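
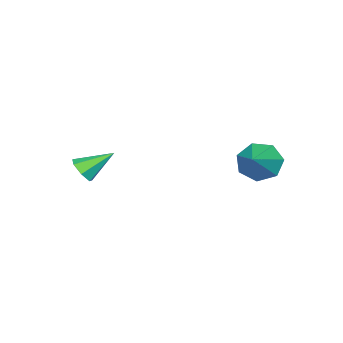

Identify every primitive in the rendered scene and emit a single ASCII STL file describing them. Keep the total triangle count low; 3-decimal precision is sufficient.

solid 
facet normal -0.825 -0.261 -0.502
outer loop
vertex -2.879 3.705 -5.2
vertex -3.393 3.549 -4.274
vertex -3.323 4.444 -4.855
endloop
endfacet
facet normal 0.649 0.605 -0.461
outer loop
vertex -2.879 3.705 -5.2
vertex -3.323 4.444 -4.855
vertex -1.867 4.031 -3.346
endloop
endfacet
facet normal -0.825 -0.261 -0.502
outer loop
vertex -3.323 4.444 -4.855
vertex -3.393 3.549 -4.274
vertex -3.819 4.509 -4.074
endloop
endfacet
facet normal 0.217 0.974 0.057
outer loop
vertex -3.323 4.444 -4.855
vertex -3.819 4.509 -4.074
vertex -1.867 4.031 -3.346
endloop
endfacet
facet normal -0.824 -0.261 -0.502
outer loop
vertex -3.819 4.509 -4.074
vertex -3.393 3.549 -4.274
vertex -3.995 3.851 -3.443
endloop
endfacet
facet normal -0.092 0.702 0.706
outer loop
vertex -3.819 4.509 -4.074
vertex -3.995 3.851 -3.443
vertex -1.867 4.031 -3.346
endloop
endfacet
facet normal -0.824 -0.261 -0.502
outer loop
vertex -3.995 3.851 -3.443
vertex -3.393 3.549 -4.274
vertex -3.717 2.965 -3.438
endloop
endfacet
facet normal -0.045 -0.008 0.999
outer loop
vertex -3.995 3.851 -3.443
vertex -3.717 2.965 -3.438
vertex -1.867 4.031 -3.346
endloop
endfacet
facet normal -0.825 -0.261 -0.502
outer loop
vertex -3.717 2.965 -3.438
vertex -3.393 3.549 -4.274
vertex -3.195 2.518 -4.063
endloop
endfacet
facet normal 0.323 -0.621 0.714
outer loop
vertex -3.717 2.965 -3.438
vertex -3.195 2.518 -4.063
vertex -1.867 4.031 -3.346
endloop
endfacet
facet normal -0.824 -0.261 -0.502
outer loop
vertex -3.195 2.518 -4.063
vertex -3.393 3.549 -4.274
vertex -2.822 2.848 -4.847
endloop
endfacet
facet normal 0.734 -0.676 0.065
outer loop
vertex -3.195 2.518 -4.063
vertex -2.822 2.848 -4.847
vertex -1.867 4.031 -3.346
endloop
endfacet
facet normal -0.825 -0.262 -0.502
outer loop
vertex -2.822 2.848 -4.847
vertex -3.393 3.549 -4.274
vertex -2.879 3.705 -5.2
endloop
endfacet
facet normal 0.880 -0.130 -0.457
outer loop
vertex -2.822 2.848 -4.847
vertex -2.879 3.705 -5.2
vertex -1.867 4.031 -3.346
endloop
endfacet
facet normal 0.537 -0.620 -0.572
outer loop
vertex 2.308 -2.199 -3.517
vertex 1.838 -2.099 -4.067
vertex 2.442 -1.721 -3.91
endloop
endfacet
facet normal 0.563 0.425 0.709
outer loop
vertex 2.308 -2.199 -3.517
vertex 2.442 -1.721 -3.91
vertex 0.942 -1.061 -3.113
endloop
endfacet
facet normal 0.537 -0.622 -0.570
outer loop
vertex 2.442 -1.721 -3.91
vertex 1.838 -2.099 -4.067
vertex 2.122 -1.528 -4.422
endloop
endfacet
facet normal 0.432 0.899 0.069
outer loop
vertex 2.442 -1.721 -3.91
vertex 2.122 -1.528 -4.422
vertex 0.942 -1.061 -3.113
endloop
endfacet
facet normal 0.537 -0.622 -0.571
outer loop
vertex 2.122 -1.528 -4.422
vertex 1.838 -2.099 -4.067
vertex 1.588 -1.765 -4.666
endloop
endfacet
facet normal -0.173 0.868 -0.465
outer loop
vertex 2.122 -1.528 -4.422
vertex 1.588 -1.765 -4.666
vertex 0.942 -1.061 -3.113
endloop
endfacet
facet normal 0.537 -0.621 -0.571
outer loop
vertex 1.588 -1.765 -4.666
vertex 1.838 -2.099 -4.067
vertex 1.242 -2.254 -4.459
endloop
endfacet
facet normal -0.795 0.355 -0.492
outer loop
vertex 1.588 -1.765 -4.666
vertex 1.242 -2.254 -4.459
vertex 0.942 -1.061 -3.113
endloop
endfacet
facet normal 0.537 -0.622 -0.570
outer loop
vertex 1.242 -2.254 -4.459
vertex 1.838 -2.099 -4.067
vertex 1.345 -2.626 -3.956
endloop
endfacet
facet normal -0.967 -0.254 0.010
outer loop
vertex 1.242 -2.254 -4.459
vertex 1.345 -2.626 -3.956
vertex 0.942 -1.061 -3.113
endloop
endfacet
facet normal 0.537 -0.622 -0.570
outer loop
vertex 1.345 -2.626 -3.956
vertex 1.838 -2.099 -4.067
vertex 1.819 -2.601 -3.537
endloop
endfacet
facet normal -0.559 -0.500 0.662
outer loop
vertex 1.345 -2.626 -3.956
vertex 1.819 -2.601 -3.537
vertex 0.942 -1.061 -3.113
endloop
endfacet
facet normal 0.535 -0.623 -0.571
outer loop
vertex 1.819 -2.601 -3.537
vertex 1.838 -2.099 -4.067
vertex 2.308 -2.199 -3.517
endloop
endfacet
facet normal 0.123 -0.198 0.973
outer loop
vertex 1.819 -2.601 -3.537
vertex 2.308 -2.199 -3.517
vertex 0.942 -1.061 -3.113
endloop
endfacet

endsolid


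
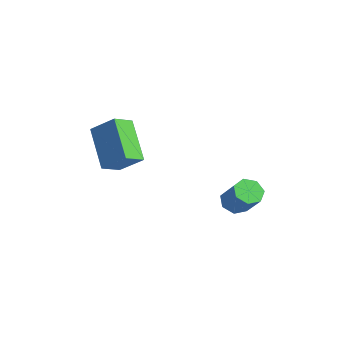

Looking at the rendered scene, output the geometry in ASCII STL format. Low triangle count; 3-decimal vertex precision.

solid 
facet normal -0.668 -0.026 -0.744
outer loop
vertex 2.182 4.184 -2.747
vertex 1.699 3.889 -2.303
vertex 1.819 4.586 -2.435
endloop
endfacet
facet normal 0.465 0.765 -0.445
outer loop
vertex 2.182 4.184 -2.747
vertex 1.819 4.586 -2.435
vertex 3.264 4.227 -1.542
endloop
endfacet
facet normal 0.465 0.765 -0.445
outer loop
vertex 3.264 4.227 -1.542
vertex 1.819 4.586 -2.435
vertex 2.901 4.629 -1.23
endloop
endfacet
facet normal 0.668 0.027 0.743
outer loop
vertex 3.264 4.227 -1.542
vertex 2.901 4.629 -1.23
vertex 2.781 3.931 -1.097
endloop
endfacet
facet normal -0.668 -0.026 -0.744
outer loop
vertex 1.819 4.586 -2.435
vertex 1.699 3.889 -2.303
vertex 1.366 4.463 -2.024
endloop
endfacet
facet normal -0.164 0.980 0.112
outer loop
vertex 1.819 4.586 -2.435
vertex 1.366 4.463 -2.024
vertex 2.901 4.629 -1.23
endloop
endfacet
facet normal -0.165 0.980 0.114
outer loop
vertex 2.901 4.629 -1.23
vertex 1.366 4.463 -2.024
vertex 2.447 4.505 -0.819
endloop
endfacet
facet normal 0.667 0.027 0.745
outer loop
vertex 2.901 4.629 -1.23
vertex 2.447 4.505 -0.819
vertex 2.781 3.931 -1.097
endloop
endfacet
facet normal -0.668 -0.026 -0.744
outer loop
vertex 1.366 4.463 -2.024
vertex 1.699 3.889 -2.303
vertex 1.163 3.907 -1.822
endloop
endfacet
facet normal -0.670 0.457 0.585
outer loop
vertex 1.366 4.463 -2.024
vertex 1.163 3.907 -1.822
vertex 2.447 4.505 -0.819
endloop
endfacet
facet normal -0.670 0.457 0.585
outer loop
vertex 2.447 4.505 -0.819
vertex 1.163 3.907 -1.822
vertex 2.245 3.95 -0.617
endloop
endfacet
facet normal 0.667 0.028 0.744
outer loop
vertex 2.447 4.505 -0.819
vertex 2.245 3.95 -0.617
vertex 2.781 3.931 -1.097
endloop
endfacet
facet normal -0.668 -0.027 -0.744
outer loop
vertex 1.163 3.907 -1.822
vertex 1.699 3.889 -2.303
vertex 1.364 3.338 -1.982
endloop
endfacet
facet normal -0.671 -0.411 0.617
outer loop
vertex 1.163 3.907 -1.822
vertex 1.364 3.338 -1.982
vertex 2.245 3.95 -0.617
endloop
endfacet
facet normal -0.671 -0.410 0.617
outer loop
vertex 2.245 3.95 -0.617
vertex 1.364 3.338 -1.982
vertex 2.446 3.38 -0.777
endloop
endfacet
facet normal 0.667 0.026 0.744
outer loop
vertex 2.245 3.95 -0.617
vertex 2.446 3.38 -0.777
vertex 2.781 3.931 -1.097
endloop
endfacet
facet normal -0.669 -0.026 -0.743
outer loop
vertex 1.364 3.338 -1.982
vertex 1.699 3.889 -2.303
vertex 1.817 3.183 -2.384
endloop
endfacet
facet normal -0.168 -0.968 0.184
outer loop
vertex 1.364 3.338 -1.982
vertex 1.817 3.183 -2.384
vertex 2.446 3.38 -0.777
endloop
endfacet
facet normal -0.166 -0.969 0.184
outer loop
vertex 2.446 3.38 -0.777
vertex 1.817 3.183 -2.384
vertex 2.899 3.226 -1.179
endloop
endfacet
facet normal 0.668 0.025 0.743
outer loop
vertex 2.446 3.38 -0.777
vertex 2.899 3.226 -1.179
vertex 2.781 3.931 -1.097
endloop
endfacet
facet normal -0.667 -0.026 -0.745
outer loop
vertex 1.817 3.183 -2.384
vertex 1.699 3.889 -2.303
vertex 2.182 3.56 -2.724
endloop
endfacet
facet normal 0.463 -0.797 -0.387
outer loop
vertex 1.817 3.183 -2.384
vertex 2.182 3.56 -2.724
vertex 2.899 3.226 -1.179
endloop
endfacet
facet normal 0.464 -0.797 -0.387
outer loop
vertex 2.899 3.226 -1.179
vertex 2.182 3.56 -2.724
vertex 3.263 3.603 -1.519
endloop
endfacet
facet normal 0.668 0.025 0.744
outer loop
vertex 2.899 3.226 -1.179
vertex 3.263 3.603 -1.519
vertex 2.781 3.931 -1.097
endloop
endfacet
facet normal -0.667 -0.027 -0.744
outer loop
vertex 2.182 3.56 -2.724
vertex 1.699 3.889 -2.303
vertex 2.182 4.184 -2.747
endloop
endfacet
facet normal 0.745 -0.025 -0.667
outer loop
vertex 2.182 3.56 -2.724
vertex 2.182 4.184 -2.747
vertex 3.263 3.603 -1.519
endloop
endfacet
facet normal 0.744 -0.026 -0.667
outer loop
vertex 3.263 3.603 -1.519
vertex 2.182 4.184 -2.747
vertex 3.264 4.227 -1.542
endloop
endfacet
facet normal 0.669 0.026 0.743
outer loop
vertex 3.263 3.603 -1.519
vertex 3.264 4.227 -1.542
vertex 2.781 3.931 -1.097
endloop
endfacet
facet normal -0.625 -0.474 -0.620
outer loop
vertex -0.008 -2.123 2.921
vertex -0.251 -1.175 2.442
vertex 1.638 -2.423 1.492
endloop
endfacet
facet normal 0.224 -0.870 0.440
outer loop
vertex 2.531 -1.745 2.378
vertex -0.008 -2.123 2.921
vertex 1.638 -2.423 1.492
endloop
endfacet
facet normal -0.625 -0.475 -0.620
outer loop
vertex 1.638 -2.423 1.492
vertex -0.251 -1.175 2.442
vertex 1.394 -1.475 1.012
endloop
endfacet
facet normal 0.748 -0.136 -0.650
outer loop
vertex 1.394 -1.475 1.012
vertex 2.531 -1.745 2.378
vertex 1.638 -2.423 1.492
endloop
endfacet
facet normal -0.748 0.136 0.650
outer loop
vertex -0.008 -2.123 2.921
vertex 0.642 -0.497 3.328
vertex -0.251 -1.175 2.442
endloop
endfacet
facet normal 0.224 -0.870 0.440
outer loop
vertex 0.886 -1.445 3.808
vertex -0.008 -2.123 2.921
vertex 2.531 -1.745 2.378
endloop
endfacet
facet normal -0.748 0.136 0.650
outer loop
vertex 0.886 -1.445 3.808
vertex 0.642 -0.497 3.328
vertex -0.008 -2.123 2.921
endloop
endfacet
facet normal -0.224 0.870 -0.440
outer loop
vertex -0.251 -1.175 2.442
vertex 0.642 -0.497 3.328
vertex 1.394 -1.475 1.012
endloop
endfacet
facet normal 0.748 -0.136 -0.650
outer loop
vertex 2.288 -0.797 1.899
vertex 2.531 -1.745 2.378
vertex 1.394 -1.475 1.012
endloop
endfacet
facet normal -0.223 0.870 -0.440
outer loop
vertex 1.394 -1.475 1.012
vertex 0.642 -0.497 3.328
vertex 2.288 -0.797 1.899
endloop
endfacet
facet normal 0.625 0.474 0.620
outer loop
vertex 2.288 -0.797 1.899
vertex 0.886 -1.445 3.808
vertex 2.531 -1.745 2.378
endloop
endfacet
facet normal 0.625 0.475 0.620
outer loop
vertex 0.642 -0.497 3.328
vertex 0.886 -1.445 3.808
vertex 2.288 -0.797 1.899
endloop
endfacet

endsolid


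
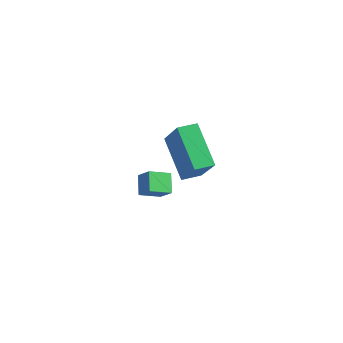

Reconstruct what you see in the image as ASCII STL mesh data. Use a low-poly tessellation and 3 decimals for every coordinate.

solid 
facet normal -0.590 0.473 0.654
outer loop
vertex -1.779 0.693 -0.818
vertex -1.452 1.636 -1.204
vertex -2.488 0.681 -1.449
endloop
endfacet
facet normal -0.306 -0.881 0.361
outer loop
vertex -1.868 0.184 -2.136
vertex -1.779 0.693 -0.818
vertex -2.488 0.681 -1.449
endloop
endfacet
facet normal -0.591 0.473 0.654
outer loop
vertex -2.488 0.681 -1.449
vertex -1.452 1.636 -1.204
vertex -2.161 1.623 -1.835
endloop
endfacet
facet normal -0.747 -0.013 -0.665
outer loop
vertex -2.161 1.623 -1.835
vertex -1.868 0.184 -2.136
vertex -2.488 0.681 -1.449
endloop
endfacet
facet normal 0.747 0.013 0.665
outer loop
vertex -1.779 0.693 -0.818
vertex -0.832 1.139 -1.891
vertex -1.452 1.636 -1.204
endloop
endfacet
facet normal -0.305 -0.881 0.361
outer loop
vertex -1.159 0.197 -1.505
vertex -1.779 0.693 -0.818
vertex -1.868 0.184 -2.136
endloop
endfacet
facet normal 0.747 0.013 0.665
outer loop
vertex -1.159 0.197 -1.505
vertex -0.832 1.139 -1.891
vertex -1.779 0.693 -0.818
endloop
endfacet
facet normal 0.306 0.881 -0.361
outer loop
vertex -1.452 1.636 -1.204
vertex -0.832 1.139 -1.891
vertex -2.161 1.623 -1.835
endloop
endfacet
facet normal -0.747 -0.013 -0.665
outer loop
vertex -1.541 1.127 -2.522
vertex -1.868 0.184 -2.136
vertex -2.161 1.623 -1.835
endloop
endfacet
facet normal 0.306 0.881 -0.360
outer loop
vertex -2.161 1.623 -1.835
vertex -0.832 1.139 -1.891
vertex -1.541 1.127 -2.522
endloop
endfacet
facet normal 0.591 -0.473 -0.654
outer loop
vertex -1.541 1.127 -2.522
vertex -1.159 0.197 -1.505
vertex -1.868 0.184 -2.136
endloop
endfacet
facet normal 0.590 -0.473 -0.654
outer loop
vertex -0.832 1.139 -1.891
vertex -1.159 0.197 -1.505
vertex -1.541 1.127 -2.522
endloop
endfacet
facet normal -0.633 0.215 -0.744
outer loop
vertex 0.394 -0.309 2.803
vertex 0.656 0.531 2.823
vertex 1.946 -0.757 1.354
endloop
endfacet
facet normal -0.297 -0.955 -0.023
outer loop
vertex 3.224 -1.191 2.857
vertex 0.394 -0.309 2.803
vertex 1.946 -0.757 1.354
endloop
endfacet
facet normal -0.633 0.214 -0.744
outer loop
vertex 1.946 -0.757 1.354
vertex 0.656 0.531 2.823
vertex 2.207 0.083 1.374
endloop
endfacet
facet normal 0.715 -0.206 -0.668
outer loop
vertex 2.207 0.083 1.374
vertex 3.224 -1.191 2.857
vertex 1.946 -0.757 1.354
endloop
endfacet
facet normal -0.715 0.207 0.668
outer loop
vertex 0.394 -0.309 2.803
vertex 1.934 0.097 4.326
vertex 0.656 0.531 2.823
endloop
endfacet
facet normal -0.297 -0.955 -0.023
outer loop
vertex 1.673 -0.743 4.306
vertex 0.394 -0.309 2.803
vertex 3.224 -1.191 2.857
endloop
endfacet
facet normal -0.715 0.206 0.668
outer loop
vertex 1.673 -0.743 4.306
vertex 1.934 0.097 4.326
vertex 0.394 -0.309 2.803
endloop
endfacet
facet normal 0.297 0.955 0.023
outer loop
vertex 0.656 0.531 2.823
vertex 1.934 0.097 4.326
vertex 2.207 0.083 1.374
endloop
endfacet
facet normal 0.715 -0.207 -0.668
outer loop
vertex 3.486 -0.351 2.877
vertex 3.224 -1.191 2.857
vertex 2.207 0.083 1.374
endloop
endfacet
facet normal 0.297 0.955 0.023
outer loop
vertex 2.207 0.083 1.374
vertex 1.934 0.097 4.326
vertex 3.486 -0.351 2.877
endloop
endfacet
facet normal 0.633 -0.215 0.744
outer loop
vertex 3.486 -0.351 2.877
vertex 1.673 -0.743 4.306
vertex 3.224 -1.191 2.857
endloop
endfacet
facet normal 0.633 -0.214 0.744
outer loop
vertex 1.934 0.097 4.326
vertex 1.673 -0.743 4.306
vertex 3.486 -0.351 2.877
endloop
endfacet

endsolid


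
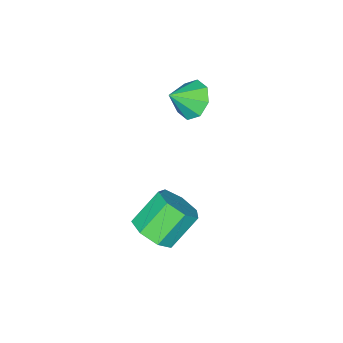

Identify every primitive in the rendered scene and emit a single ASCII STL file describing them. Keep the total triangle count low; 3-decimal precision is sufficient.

solid 
facet normal -0.737 0.315 -0.598
outer loop
vertex -1.321 -2.108 1.859
vertex -1.969 -2.405 2.502
vertex -1.493 -1.586 2.346
endloop
endfacet
facet normal 0.939 0.342 -0.035
outer loop
vertex -1.321 -2.108 1.859
vertex -1.493 -1.586 2.346
vertex -1.011 -2.815 3.278
endloop
endfacet
facet normal -0.738 0.315 -0.597
outer loop
vertex -1.493 -1.586 2.346
vertex -1.969 -2.405 2.502
vertex -1.944 -1.544 2.925
endloop
endfacet
facet normal 0.649 0.605 0.462
outer loop
vertex -1.493 -1.586 2.346
vertex -1.944 -1.544 2.925
vertex -1.011 -2.815 3.278
endloop
endfacet
facet normal -0.737 0.315 -0.598
outer loop
vertex -1.944 -1.544 2.925
vertex -1.969 -2.405 2.502
vertex -2.41 -2.006 3.256
endloop
endfacet
facet normal 0.223 0.409 0.885
outer loop
vertex -1.944 -1.544 2.925
vertex -2.41 -2.006 3.256
vertex -1.011 -2.815 3.278
endloop
endfacet
facet normal -0.737 0.315 -0.598
outer loop
vertex -2.41 -2.006 3.256
vertex -1.969 -2.405 2.502
vertex -2.617 -2.702 3.145
endloop
endfacet
facet normal -0.091 -0.130 0.987
outer loop
vertex -2.41 -2.006 3.256
vertex -2.617 -2.702 3.145
vertex -1.011 -2.815 3.278
endloop
endfacet
facet normal -0.737 0.315 -0.597
outer loop
vertex -2.617 -2.702 3.145
vertex -1.969 -2.405 2.502
vertex -2.445 -3.224 2.657
endloop
endfacet
facet normal -0.108 -0.698 0.708
outer loop
vertex -2.617 -2.702 3.145
vertex -2.445 -3.224 2.657
vertex -1.011 -2.815 3.278
endloop
endfacet
facet normal -0.738 0.316 -0.596
outer loop
vertex -2.445 -3.224 2.657
vertex -1.969 -2.405 2.502
vertex -1.995 -3.266 2.078
endloop
endfacet
facet normal 0.182 -0.960 0.211
outer loop
vertex -2.445 -3.224 2.657
vertex -1.995 -3.266 2.078
vertex -1.011 -2.815 3.278
endloop
endfacet
facet normal -0.737 0.316 -0.597
outer loop
vertex -1.995 -3.266 2.078
vertex -1.969 -2.405 2.502
vertex -1.529 -2.804 1.748
endloop
endfacet
facet normal 0.608 -0.765 -0.212
outer loop
vertex -1.995 -3.266 2.078
vertex -1.529 -2.804 1.748
vertex -1.011 -2.815 3.278
endloop
endfacet
facet normal -0.737 0.316 -0.597
outer loop
vertex -1.529 -2.804 1.748
vertex -1.969 -2.405 2.502
vertex -1.321 -2.108 1.859
endloop
endfacet
facet normal 0.922 -0.226 -0.314
outer loop
vertex -1.529 -2.804 1.748
vertex -1.321 -2.108 1.859
vertex -1.011 -2.815 3.278
endloop
endfacet
facet normal 0.680 -0.197 -0.706
outer loop
vertex 3.731 0.776 -0.111
vertex 3.198 0.01 -0.411
vertex 3.154 0.941 -0.713
endloop
endfacet
facet normal 0.276 0.961 -0.001
outer loop
vertex 3.731 0.776 -0.111
vertex 3.154 0.941 -0.713
vertex 2.554 1.116 1.111
endloop
endfacet
facet normal 0.276 0.961 -0.001
outer loop
vertex 2.554 1.116 1.111
vertex 3.154 0.941 -0.713
vertex 1.977 1.281 0.509
endloop
endfacet
facet normal -0.681 0.196 0.706
outer loop
vertex 2.554 1.116 1.111
vertex 1.977 1.281 0.509
vertex 2.022 0.35 0.811
endloop
endfacet
facet normal 0.680 -0.197 -0.706
outer loop
vertex 3.154 0.941 -0.713
vertex 3.198 0.01 -0.411
vertex 2.61 0.405 -1.088
endloop
endfacet
facet normal -0.358 0.751 -0.554
outer loop
vertex 3.154 0.941 -0.713
vertex 2.61 0.405 -1.088
vertex 1.977 1.281 0.509
endloop
endfacet
facet normal -0.358 0.751 -0.554
outer loop
vertex 1.977 1.281 0.509
vertex 2.61 0.405 -1.088
vertex 1.433 0.745 0.134
endloop
endfacet
facet normal -0.680 0.196 0.706
outer loop
vertex 1.977 1.281 0.509
vertex 1.433 0.745 0.134
vertex 2.022 0.35 0.811
endloop
endfacet
facet normal 0.680 -0.197 -0.706
outer loop
vertex 2.61 0.405 -1.088
vertex 3.198 0.01 -0.411
vertex 2.509 -0.428 -0.953
endloop
endfacet
facet normal -0.723 -0.024 -0.690
outer loop
vertex 2.61 0.405 -1.088
vertex 2.509 -0.428 -0.953
vertex 1.433 0.745 0.134
endloop
endfacet
facet normal -0.724 -0.025 -0.690
outer loop
vertex 1.433 0.745 0.134
vertex 2.509 -0.428 -0.953
vertex 1.333 -0.088 0.269
endloop
endfacet
facet normal -0.680 0.196 0.706
outer loop
vertex 1.433 0.745 0.134
vertex 1.333 -0.088 0.269
vertex 2.022 0.35 0.811
endloop
endfacet
facet normal 0.680 -0.196 -0.706
outer loop
vertex 2.509 -0.428 -0.953
vertex 3.198 0.01 -0.411
vertex 2.927 -0.932 -0.41
endloop
endfacet
facet normal -0.544 -0.781 -0.306
outer loop
vertex 2.509 -0.428 -0.953
vertex 2.927 -0.932 -0.41
vertex 1.333 -0.088 0.269
endloop
endfacet
facet normal -0.544 -0.781 -0.306
outer loop
vertex 1.333 -0.088 0.269
vertex 2.927 -0.932 -0.41
vertex 1.751 -0.592 0.812
endloop
endfacet
facet normal -0.680 0.196 0.706
outer loop
vertex 1.333 -0.088 0.269
vertex 1.751 -0.592 0.812
vertex 2.022 0.35 0.811
endloop
endfacet
facet normal 0.680 -0.196 -0.707
outer loop
vertex 2.927 -0.932 -0.41
vertex 3.198 0.01 -0.411
vertex 3.55 -0.726 0.132
endloop
endfacet
facet normal 0.046 -0.950 0.308
outer loop
vertex 2.927 -0.932 -0.41
vertex 3.55 -0.726 0.132
vertex 1.751 -0.592 0.812
endloop
endfacet
facet normal 0.046 -0.950 0.309
outer loop
vertex 1.751 -0.592 0.812
vertex 3.55 -0.726 0.132
vertex 2.373 -0.386 1.354
endloop
endfacet
facet normal -0.680 0.196 0.706
outer loop
vertex 1.751 -0.592 0.812
vertex 2.373 -0.386 1.354
vertex 2.022 0.35 0.811
endloop
endfacet
facet normal 0.680 -0.196 -0.706
outer loop
vertex 3.55 -0.726 0.132
vertex 3.198 0.01 -0.411
vertex 3.907 0.034 0.265
endloop
endfacet
facet normal 0.601 -0.403 0.691
outer loop
vertex 3.55 -0.726 0.132
vertex 3.907 0.034 0.265
vertex 2.373 -0.386 1.354
endloop
endfacet
facet normal 0.601 -0.404 0.690
outer loop
vertex 2.373 -0.386 1.354
vertex 3.907 0.034 0.265
vertex 2.731 0.374 1.487
endloop
endfacet
facet normal -0.680 0.197 0.706
outer loop
vertex 2.373 -0.386 1.354
vertex 2.731 0.374 1.487
vertex 2.022 0.35 0.811
endloop
endfacet
facet normal 0.680 -0.197 -0.706
outer loop
vertex 3.907 0.034 0.265
vertex 3.198 0.01 -0.411
vertex 3.731 0.776 -0.111
endloop
endfacet
facet normal 0.703 0.447 0.553
outer loop
vertex 3.907 0.034 0.265
vertex 3.731 0.776 -0.111
vertex 2.731 0.374 1.487
endloop
endfacet
facet normal 0.703 0.448 0.553
outer loop
vertex 2.731 0.374 1.487
vertex 3.731 0.776 -0.111
vertex 2.554 1.116 1.111
endloop
endfacet
facet normal -0.680 0.196 0.706
outer loop
vertex 2.731 0.374 1.487
vertex 2.554 1.116 1.111
vertex 2.022 0.35 0.811
endloop
endfacet

endsolid


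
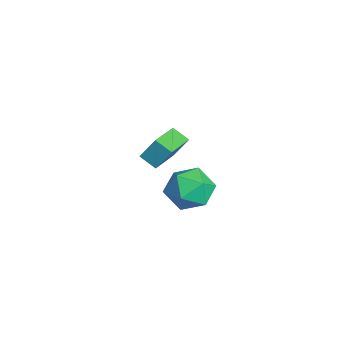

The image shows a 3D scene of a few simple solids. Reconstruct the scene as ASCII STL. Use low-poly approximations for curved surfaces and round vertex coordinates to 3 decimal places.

solid 
facet normal -0.347 0.835 -0.428
outer loop
vertex 2.1 -2.076 -0.74
vertex 1.222 -2.063 -0.004
vertex 2.197 -1.523 0.259
endloop
endfacet
facet normal 0.364 0.799 -0.478
outer loop
vertex 2.1 -2.076 -0.74
vertex 2.197 -1.523 0.259
vertex 3.069 -2.155 -0.133
endloop
endfacet
facet normal 0.532 0.197 -0.824
outer loop
vertex 2.1 -2.076 -0.74
vertex 3.069 -2.155 -0.133
vertex 2.632 -3.086 -0.638
endloop
endfacet
facet normal -0.076 -0.140 -0.987
outer loop
vertex 2.1 -2.076 -0.74
vertex 2.632 -3.086 -0.638
vertex 1.49 -3.03 -0.558
endloop
endfacet
facet normal -0.619 0.254 -0.743
outer loop
vertex 2.1 -2.076 -0.74
vertex 1.49 -3.03 -0.558
vertex 1.222 -2.063 -0.004
endloop
endfacet
facet normal 0.629 0.756 0.182
outer loop
vertex 3.069 -2.155 -0.133
vertex 2.197 -1.523 0.259
vertex 2.79 -2.19 0.978
endloop
endfacet
facet normal -0.521 0.812 0.263
outer loop
vertex 2.197 -1.523 0.259
vertex 1.222 -2.063 -0.004
vertex 1.648 -2.134 1.058
endloop
endfacet
facet normal -0.961 -0.126 -0.245
outer loop
vertex 1.222 -2.063 -0.004
vertex 1.49 -3.03 -0.558
vertex 1.211 -3.065 0.553
endloop
endfacet
facet normal -0.082 -0.764 -0.640
outer loop
vertex 1.49 -3.03 -0.558
vertex 2.632 -3.086 -0.638
vertex 2.083 -3.697 0.161
endloop
endfacet
facet normal 0.900 -0.219 -0.376
outer loop
vertex 2.632 -3.086 -0.638
vertex 3.069 -2.155 -0.133
vertex 3.058 -3.157 0.424
endloop
endfacet
facet normal 0.076 0.140 0.987
outer loop
vertex 2.18 -3.144 1.16
vertex 2.79 -2.19 0.978
vertex 1.648 -2.134 1.058
endloop
endfacet
facet normal -0.532 -0.197 0.824
outer loop
vertex 2.18 -3.144 1.16
vertex 1.648 -2.134 1.058
vertex 1.211 -3.065 0.553
endloop
endfacet
facet normal -0.364 -0.799 0.478
outer loop
vertex 2.18 -3.144 1.16
vertex 1.211 -3.065 0.553
vertex 2.083 -3.697 0.161
endloop
endfacet
facet normal 0.347 -0.835 0.428
outer loop
vertex 2.18 -3.144 1.16
vertex 2.083 -3.697 0.161
vertex 3.058 -3.157 0.424
endloop
endfacet
facet normal 0.619 -0.254 0.743
outer loop
vertex 2.18 -3.144 1.16
vertex 3.058 -3.157 0.424
vertex 2.79 -2.19 0.978
endloop
endfacet
facet normal 0.082 0.764 0.640
outer loop
vertex 1.648 -2.134 1.058
vertex 2.79 -2.19 0.978
vertex 2.197 -1.523 0.259
endloop
endfacet
facet normal -0.900 0.219 0.376
outer loop
vertex 1.211 -3.065 0.553
vertex 1.648 -2.134 1.058
vertex 1.222 -2.063 -0.004
endloop
endfacet
facet normal -0.629 -0.756 -0.182
outer loop
vertex 2.083 -3.697 0.161
vertex 1.211 -3.065 0.553
vertex 1.49 -3.03 -0.558
endloop
endfacet
facet normal 0.521 -0.812 -0.263
outer loop
vertex 3.058 -3.157 0.424
vertex 2.083 -3.697 0.161
vertex 2.632 -3.086 -0.638
endloop
endfacet
facet normal 0.961 0.126 0.245
outer loop
vertex 2.79 -2.19 0.978
vertex 3.058 -3.157 0.424
vertex 3.069 -2.155 -0.133
endloop
endfacet
facet normal -0.782 0.576 -0.240
outer loop
vertex -3.752 -2.049 -0.518
vertex -3.184 -1.463 -0.964
vertex -3.91 -2.706 -1.581
endloop
endfacet
facet normal -0.611 -0.630 0.480
outer loop
vertex -2.456 -3.777 -1.136
vertex -3.752 -2.049 -0.518
vertex -3.91 -2.706 -1.581
endloop
endfacet
facet normal -0.782 0.576 -0.239
outer loop
vertex -3.91 -2.706 -1.581
vertex -3.184 -1.463 -0.964
vertex -3.342 -2.12 -2.028
endloop
endfacet
facet normal -0.126 -0.522 -0.844
outer loop
vertex -3.342 -2.12 -2.028
vertex -2.456 -3.777 -1.136
vertex -3.91 -2.706 -1.581
endloop
endfacet
facet normal 0.125 0.521 0.844
outer loop
vertex -3.752 -2.049 -0.518
vertex -1.73 -2.534 -0.519
vertex -3.184 -1.463 -0.964
endloop
endfacet
facet normal -0.611 -0.630 0.480
outer loop
vertex -2.298 -3.12 -0.072
vertex -3.752 -2.049 -0.518
vertex -2.456 -3.777 -1.136
endloop
endfacet
facet normal 0.126 0.522 0.844
outer loop
vertex -2.298 -3.12 -0.072
vertex -1.73 -2.534 -0.519
vertex -3.752 -2.049 -0.518
endloop
endfacet
facet normal 0.611 0.630 -0.480
outer loop
vertex -3.184 -1.463 -0.964
vertex -1.73 -2.534 -0.519
vertex -3.342 -2.12 -2.028
endloop
endfacet
facet normal -0.125 -0.521 -0.844
outer loop
vertex -1.888 -3.191 -1.582
vertex -2.456 -3.777 -1.136
vertex -3.342 -2.12 -2.028
endloop
endfacet
facet normal 0.611 0.630 -0.480
outer loop
vertex -3.342 -2.12 -2.028
vertex -1.73 -2.534 -0.519
vertex -1.888 -3.191 -1.582
endloop
endfacet
facet normal 0.782 -0.576 0.239
outer loop
vertex -1.888 -3.191 -1.582
vertex -2.298 -3.12 -0.072
vertex -2.456 -3.777 -1.136
endloop
endfacet
facet normal 0.782 -0.575 0.239
outer loop
vertex -1.73 -2.534 -0.519
vertex -2.298 -3.12 -0.072
vertex -1.888 -3.191 -1.582
endloop
endfacet

endsolid


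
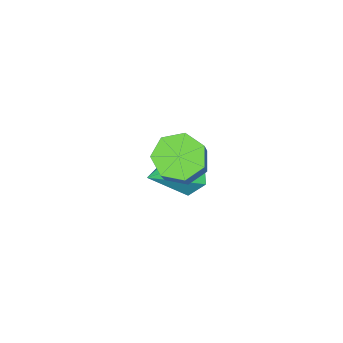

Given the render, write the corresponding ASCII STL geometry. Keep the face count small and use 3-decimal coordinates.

solid 
facet normal -0.438 -0.431 -0.789
outer loop
vertex 0.27 3.068 3.057
vertex -0.248 3.538 3.088
vertex 0.355 3.575 2.733
endloop
endfacet
facet normal 0.888 -0.344 -0.305
outer loop
vertex 0.27 3.068 3.057
vertex 0.355 3.575 2.733
vertex 0.905 3.691 4.201
endloop
endfacet
facet normal 0.888 -0.344 -0.306
outer loop
vertex 0.905 3.691 4.201
vertex 0.355 3.575 2.733
vertex 0.99 4.198 3.878
endloop
endfacet
facet normal 0.439 0.429 0.789
outer loop
vertex 0.905 3.691 4.201
vertex 0.99 4.198 3.878
vertex 0.388 4.162 4.232
endloop
endfacet
facet normal -0.438 -0.430 -0.789
outer loop
vertex 0.355 3.575 2.733
vertex -0.248 3.538 3.088
vertex -0.014 4.054 2.677
endloop
endfacet
facet normal 0.663 0.439 -0.607
outer loop
vertex 0.355 3.575 2.733
vertex -0.014 4.054 2.677
vertex 0.99 4.198 3.878
endloop
endfacet
facet normal 0.664 0.437 -0.607
outer loop
vertex 0.99 4.198 3.878
vertex -0.014 4.054 2.677
vertex 0.622 4.678 3.821
endloop
endfacet
facet normal 0.438 0.430 0.789
outer loop
vertex 0.99 4.198 3.878
vertex 0.622 4.678 3.821
vertex 0.388 4.162 4.232
endloop
endfacet
facet normal -0.439 -0.430 -0.789
outer loop
vertex -0.014 4.054 2.677
vertex -0.248 3.538 3.088
vertex -0.558 4.145 2.93
endloop
endfacet
facet normal -0.061 0.890 -0.452
outer loop
vertex -0.014 4.054 2.677
vertex -0.558 4.145 2.93
vertex 0.622 4.678 3.821
endloop
endfacet
facet normal -0.061 0.890 -0.452
outer loop
vertex 0.622 4.678 3.821
vertex -0.558 4.145 2.93
vertex 0.077 4.769 4.074
endloop
endfacet
facet normal 0.438 0.430 0.789
outer loop
vertex 0.622 4.678 3.821
vertex 0.077 4.769 4.074
vertex 0.388 4.162 4.232
endloop
endfacet
facet normal -0.439 -0.430 -0.789
outer loop
vertex -0.558 4.145 2.93
vertex -0.248 3.538 3.088
vertex -0.869 3.779 3.302
endloop
endfacet
facet normal -0.739 0.672 0.044
outer loop
vertex -0.558 4.145 2.93
vertex -0.869 3.779 3.302
vertex 0.077 4.769 4.074
endloop
endfacet
facet normal -0.739 0.672 0.044
outer loop
vertex 0.077 4.769 4.074
vertex -0.869 3.779 3.302
vertex -0.234 4.403 4.446
endloop
endfacet
facet normal 0.438 0.430 0.789
outer loop
vertex 0.077 4.769 4.074
vertex -0.234 4.403 4.446
vertex 0.388 4.162 4.232
endloop
endfacet
facet normal -0.439 -0.430 -0.789
outer loop
vertex -0.869 3.779 3.302
vertex -0.248 3.538 3.088
vertex -0.712 3.232 3.513
endloop
endfacet
facet normal -0.861 -0.052 0.506
outer loop
vertex -0.869 3.779 3.302
vertex -0.712 3.232 3.513
vertex -0.234 4.403 4.446
endloop
endfacet
facet normal -0.861 -0.052 0.506
outer loop
vertex -0.234 4.403 4.446
vertex -0.712 3.232 3.513
vertex -0.077 3.855 4.657
endloop
endfacet
facet normal 0.438 0.430 0.790
outer loop
vertex -0.234 4.403 4.446
vertex -0.077 3.855 4.657
vertex 0.388 4.162 4.232
endloop
endfacet
facet normal -0.439 -0.430 -0.789
outer loop
vertex -0.712 3.232 3.513
vertex -0.248 3.538 3.088
vertex -0.205 2.915 3.404
endloop
endfacet
facet normal -0.335 -0.737 0.587
outer loop
vertex -0.712 3.232 3.513
vertex -0.205 2.915 3.404
vertex -0.077 3.855 4.657
endloop
endfacet
facet normal -0.333 -0.737 0.587
outer loop
vertex -0.077 3.855 4.657
vertex -0.205 2.915 3.404
vertex 0.43 3.539 4.548
endloop
endfacet
facet normal 0.438 0.430 0.790
outer loop
vertex -0.077 3.855 4.657
vertex 0.43 3.539 4.548
vertex 0.388 4.162 4.232
endloop
endfacet
facet normal -0.438 -0.431 -0.789
outer loop
vertex -0.205 2.915 3.404
vertex -0.248 3.538 3.088
vertex 0.27 3.068 3.057
endloop
endfacet
facet normal 0.444 -0.867 0.226
outer loop
vertex -0.205 2.915 3.404
vertex 0.27 3.068 3.057
vertex 0.43 3.539 4.548
endloop
endfacet
facet normal 0.443 -0.867 0.226
outer loop
vertex 0.43 3.539 4.548
vertex 0.27 3.068 3.057
vertex 0.905 3.691 4.201
endloop
endfacet
facet normal 0.439 0.430 0.789
outer loop
vertex 0.43 3.539 4.548
vertex 0.905 3.691 4.201
vertex 0.388 4.162 4.232
endloop
endfacet
facet normal -0.900 -0.013 -0.435
outer loop
vertex -1.037 2.064 0.386
vertex -1.336 2.43 0.994
vertex -1.056 2.834 0.402
endloop
endfacet
facet normal 0.762 0.032 -0.647
outer loop
vertex -1.037 2.064 0.386
vertex -1.056 2.834 0.402
vertex 0.016 2.45 1.646
endloop
endfacet
facet normal -0.901 -0.012 -0.434
outer loop
vertex -1.056 2.834 0.402
vertex -1.336 2.43 0.994
vertex -1.354 3.2 1.01
endloop
endfacet
facet normal 0.545 0.809 -0.220
outer loop
vertex -1.056 2.834 0.402
vertex -1.354 3.2 1.01
vertex 0.016 2.45 1.646
endloop
endfacet
facet normal -0.901 -0.012 -0.434
outer loop
vertex -1.354 3.2 1.01
vertex -1.336 2.43 0.994
vertex -1.634 2.796 1.603
endloop
endfacet
facet normal 0.149 0.783 0.604
outer loop
vertex -1.354 3.2 1.01
vertex -1.634 2.796 1.603
vertex 0.016 2.45 1.646
endloop
endfacet
facet normal -0.901 -0.013 -0.433
outer loop
vertex -1.634 2.796 1.603
vertex -1.336 2.43 0.994
vertex -1.615 2.026 1.587
endloop
endfacet
facet normal -0.031 -0.022 0.999
outer loop
vertex -1.634 2.796 1.603
vertex -1.615 2.026 1.587
vertex 0.016 2.45 1.646
endloop
endfacet
facet normal -0.901 -0.014 -0.433
outer loop
vertex -1.615 2.026 1.587
vertex -1.336 2.43 0.994
vertex -1.317 1.66 0.979
endloop
endfacet
facet normal 0.187 -0.798 0.572
outer loop
vertex -1.615 2.026 1.587
vertex -1.317 1.66 0.979
vertex 0.016 2.45 1.646
endloop
endfacet
facet normal -0.901 -0.014 -0.435
outer loop
vertex -1.317 1.66 0.979
vertex -1.336 2.43 0.994
vertex -1.037 2.064 0.386
endloop
endfacet
facet normal 0.583 -0.773 -0.251
outer loop
vertex -1.317 1.66 0.979
vertex -1.037 2.064 0.386
vertex 0.016 2.45 1.646
endloop
endfacet

endsolid


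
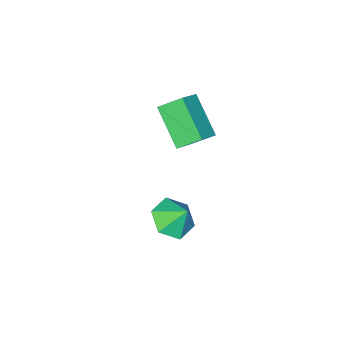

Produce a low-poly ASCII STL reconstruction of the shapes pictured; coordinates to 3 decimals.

solid 
facet normal -0.832 -0.218 -0.510
outer loop
vertex -0.696 -4.97 -1.334
vertex -1.312 -4.268 -0.629
vertex -0.362 -3.5 -2.507
endloop
endfacet
facet normal 0.526 -0.600 -0.602
outer loop
vertex 0.512 -3.272 -1.971
vertex -0.696 -4.97 -1.334
vertex -0.362 -3.5 -2.507
endloop
endfacet
facet normal -0.832 -0.218 -0.510
outer loop
vertex -0.362 -3.5 -2.507
vertex -1.312 -4.268 -0.629
vertex -0.978 -2.798 -1.802
endloop
endfacet
facet normal 0.175 0.770 -0.613
outer loop
vertex -0.978 -2.798 -1.802
vertex 0.512 -3.272 -1.971
vertex -0.362 -3.5 -2.507
endloop
endfacet
facet normal -0.175 -0.770 0.613
outer loop
vertex -0.696 -4.97 -1.334
vertex -0.438 -4.04 -0.093
vertex -1.312 -4.268 -0.629
endloop
endfacet
facet normal 0.526 -0.600 -0.602
outer loop
vertex 0.178 -4.742 -0.798
vertex -0.696 -4.97 -1.334
vertex 0.512 -3.272 -1.971
endloop
endfacet
facet normal -0.175 -0.770 0.613
outer loop
vertex 0.178 -4.742 -0.798
vertex -0.438 -4.04 -0.093
vertex -0.696 -4.97 -1.334
endloop
endfacet
facet normal -0.526 0.600 0.602
outer loop
vertex -1.312 -4.268 -0.629
vertex -0.438 -4.04 -0.093
vertex -0.978 -2.798 -1.802
endloop
endfacet
facet normal 0.175 0.770 -0.613
outer loop
vertex -0.104 -2.57 -1.266
vertex 0.512 -3.272 -1.971
vertex -0.978 -2.798 -1.802
endloop
endfacet
facet normal -0.526 0.600 0.602
outer loop
vertex -0.978 -2.798 -1.802
vertex -0.438 -4.04 -0.093
vertex -0.104 -2.57 -1.266
endloop
endfacet
facet normal 0.832 0.218 0.510
outer loop
vertex -0.104 -2.57 -1.266
vertex 0.178 -4.742 -0.798
vertex 0.512 -3.272 -1.971
endloop
endfacet
facet normal 0.832 0.218 0.510
outer loop
vertex -0.438 -4.04 -0.093
vertex 0.178 -4.742 -0.798
vertex -0.104 -2.57 -1.266
endloop
endfacet
facet normal 0.142 -0.571 -0.809
outer loop
vertex 4.619 0.508 -0.758
vertex 3.784 0.304 -0.761
vertex 4.06 0.991 -1.197
endloop
endfacet
facet normal 0.524 0.819 0.235
outer loop
vertex 4.619 0.508 -0.758
vertex 4.06 0.991 -1.197
vertex 3.636 0.896 0.081
endloop
endfacet
facet normal 0.142 -0.570 -0.809
outer loop
vertex 4.06 0.991 -1.197
vertex 3.784 0.304 -0.761
vertex 3.224 0.787 -1.2
endloop
endfacet
facet normal -0.237 0.971 -0.006
outer loop
vertex 4.06 0.991 -1.197
vertex 3.224 0.787 -1.2
vertex 3.636 0.896 0.081
endloop
endfacet
facet normal 0.142 -0.571 -0.809
outer loop
vertex 3.224 0.787 -1.2
vertex 3.784 0.304 -0.761
vertex 2.949 0.099 -0.763
endloop
endfacet
facet normal -0.844 0.484 0.230
outer loop
vertex 3.224 0.787 -1.2
vertex 2.949 0.099 -0.763
vertex 3.636 0.896 0.081
endloop
endfacet
facet normal 0.142 -0.571 -0.809
outer loop
vertex 2.949 0.099 -0.763
vertex 3.784 0.304 -0.761
vertex 3.508 -0.384 -0.324
endloop
endfacet
facet normal -0.689 -0.155 0.708
outer loop
vertex 2.949 0.099 -0.763
vertex 3.508 -0.384 -0.324
vertex 3.636 0.896 0.081
endloop
endfacet
facet normal 0.141 -0.571 -0.809
outer loop
vertex 3.508 -0.384 -0.324
vertex 3.784 0.304 -0.761
vertex 4.344 -0.18 -0.322
endloop
endfacet
facet normal 0.073 -0.307 0.949
outer loop
vertex 3.508 -0.384 -0.324
vertex 4.344 -0.18 -0.322
vertex 3.636 0.896 0.081
endloop
endfacet
facet normal 0.142 -0.570 -0.809
outer loop
vertex 4.344 -0.18 -0.322
vertex 3.784 0.304 -0.761
vertex 4.619 0.508 -0.758
endloop
endfacet
facet normal 0.679 0.180 0.712
outer loop
vertex 4.344 -0.18 -0.322
vertex 4.619 0.508 -0.758
vertex 3.636 0.896 0.081
endloop
endfacet

endsolid


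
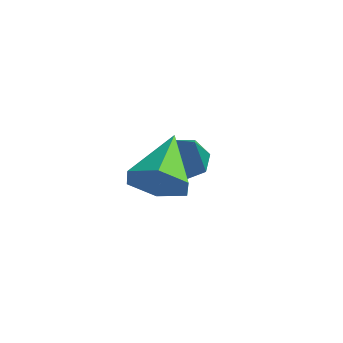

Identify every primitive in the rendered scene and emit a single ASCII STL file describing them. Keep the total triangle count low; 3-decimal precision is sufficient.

solid 
facet normal 0.399 -0.781 -0.481
outer loop
vertex -1.658 -4.053 -0.166
vertex -2.037 -3.699 -1.055
vertex -1.098 -3.41 -0.745
endloop
endfacet
facet normal 0.514 0.282 0.810
outer loop
vertex -1.658 -4.053 -0.166
vertex -1.098 -3.41 -0.745
vertex -2.843 -2.121 -0.085
endloop
endfacet
facet normal 0.399 -0.781 -0.481
outer loop
vertex -1.098 -3.41 -0.745
vertex -2.037 -3.699 -1.055
vertex -1.477 -3.056 -1.634
endloop
endfacet
facet normal 0.607 0.793 0.057
outer loop
vertex -1.098 -3.41 -0.745
vertex -1.477 -3.056 -1.634
vertex -2.843 -2.121 -0.085
endloop
endfacet
facet normal 0.399 -0.781 -0.481
outer loop
vertex -1.477 -3.056 -1.634
vertex -2.037 -3.699 -1.055
vertex -2.416 -3.345 -1.945
endloop
endfacet
facet normal -0.069 0.826 -0.559
outer loop
vertex -1.477 -3.056 -1.634
vertex -2.416 -3.345 -1.945
vertex -2.843 -2.121 -0.085
endloop
endfacet
facet normal 0.399 -0.781 -0.481
outer loop
vertex -2.416 -3.345 -1.945
vertex -2.037 -3.699 -1.055
vertex -2.975 -3.987 -1.366
endloop
endfacet
facet normal -0.837 0.349 -0.422
outer loop
vertex -2.416 -3.345 -1.945
vertex -2.975 -3.987 -1.366
vertex -2.843 -2.121 -0.085
endloop
endfacet
facet normal 0.399 -0.781 -0.481
outer loop
vertex -2.975 -3.987 -1.366
vertex -2.037 -3.699 -1.055
vertex -2.596 -4.341 -0.477
endloop
endfacet
facet normal -0.929 -0.162 0.332
outer loop
vertex -2.975 -3.987 -1.366
vertex -2.596 -4.341 -0.477
vertex -2.843 -2.121 -0.085
endloop
endfacet
facet normal 0.399 -0.781 -0.481
outer loop
vertex -2.596 -4.341 -0.477
vertex -2.037 -3.699 -1.055
vertex -1.658 -4.053 -0.166
endloop
endfacet
facet normal -0.254 -0.196 0.947
outer loop
vertex -2.596 -4.341 -0.477
vertex -1.658 -4.053 -0.166
vertex -2.843 -2.121 -0.085
endloop
endfacet
facet normal -0.540 0.380 -0.751
outer loop
vertex -3.901 0.633 -2.661
vertex -4.326 -0.078 -2.715
vertex -4.495 0.592 -2.255
endloop
endfacet
facet normal 0.338 0.749 0.570
outer loop
vertex -3.901 0.633 -2.661
vertex -4.495 0.592 -2.255
vertex -3.154 -0.902 -1.085
endloop
endfacet
facet normal -0.540 0.379 -0.751
outer loop
vertex -4.495 0.592 -2.255
vertex -4.326 -0.078 -2.715
vertex -4.961 0.047 -2.195
endloop
endfacet
facet normal -0.332 0.379 0.864
outer loop
vertex -4.495 0.592 -2.255
vertex -4.961 0.047 -2.195
vertex -3.154 -0.902 -1.085
endloop
endfacet
facet normal -0.540 0.381 -0.751
outer loop
vertex -4.961 0.047 -2.195
vertex -4.326 -0.078 -2.715
vertex -4.95 -0.592 -2.527
endloop
endfacet
facet normal -0.620 -0.370 0.692
outer loop
vertex -4.961 0.047 -2.195
vertex -4.95 -0.592 -2.527
vertex -3.154 -0.902 -1.085
endloop
endfacet
facet normal -0.540 0.380 -0.751
outer loop
vertex -4.95 -0.592 -2.527
vertex -4.326 -0.078 -2.715
vertex -4.469 -0.844 -3.0
endloop
endfacet
facet normal -0.308 -0.933 0.184
outer loop
vertex -4.95 -0.592 -2.527
vertex -4.469 -0.844 -3.0
vertex -3.154 -0.902 -1.085
endloop
endfacet
facet normal -0.540 0.380 -0.751
outer loop
vertex -4.469 -0.844 -3.0
vertex -4.326 -0.078 -2.715
vertex -3.88 -0.519 -3.259
endloop
endfacet
facet normal 0.367 -0.887 -0.279
outer loop
vertex -4.469 -0.844 -3.0
vertex -3.88 -0.519 -3.259
vertex -3.154 -0.902 -1.085
endloop
endfacet
facet normal -0.541 0.379 -0.751
outer loop
vertex -3.88 -0.519 -3.259
vertex -4.326 -0.078 -2.715
vertex -3.628 0.139 -3.108
endloop
endfacet
facet normal 0.900 -0.265 -0.347
outer loop
vertex -3.88 -0.519 -3.259
vertex -3.628 0.139 -3.108
vertex -3.154 -0.902 -1.085
endloop
endfacet
facet normal -0.541 0.380 -0.750
outer loop
vertex -3.628 0.139 -3.108
vertex -4.326 -0.078 -2.715
vertex -3.901 0.633 -2.661
endloop
endfacet
facet normal 0.886 0.462 0.030
outer loop
vertex -3.628 0.139 -3.108
vertex -3.901 0.633 -2.661
vertex -3.154 -0.902 -1.085
endloop
endfacet

endsolid


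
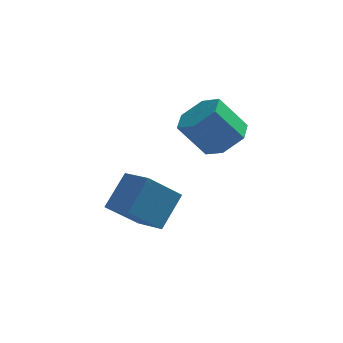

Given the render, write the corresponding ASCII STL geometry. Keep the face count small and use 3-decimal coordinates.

solid 
facet normal -0.651 0.715 -0.254
outer loop
vertex -0.504 3.506 -0.188
vertex 0.398 3.989 -1.143
vertex -1.029 2.709 -1.086
endloop
endfacet
facet normal -0.644 -0.345 0.683
outer loop
vertex -0.338 1.951 -0.817
vertex -0.504 3.506 -0.188
vertex -1.029 2.709 -1.086
endloop
endfacet
facet normal -0.651 0.715 -0.254
outer loop
vertex -1.029 2.709 -1.086
vertex 0.398 3.989 -1.143
vertex -0.126 3.192 -2.041
endloop
endfacet
facet normal -0.400 -0.608 -0.686
outer loop
vertex -0.126 3.192 -2.041
vertex -0.338 1.951 -0.817
vertex -1.029 2.709 -1.086
endloop
endfacet
facet normal 0.400 0.608 0.686
outer loop
vertex -0.504 3.506 -0.188
vertex 1.089 3.231 -0.874
vertex 0.398 3.989 -1.143
endloop
endfacet
facet normal -0.645 -0.345 0.682
outer loop
vertex 0.186 2.748 0.081
vertex -0.504 3.506 -0.188
vertex -0.338 1.951 -0.817
endloop
endfacet
facet normal 0.400 0.608 0.686
outer loop
vertex 0.186 2.748 0.081
vertex 1.089 3.231 -0.874
vertex -0.504 3.506 -0.188
endloop
endfacet
facet normal 0.644 0.345 -0.682
outer loop
vertex 0.398 3.989 -1.143
vertex 1.089 3.231 -0.874
vertex -0.126 3.192 -2.041
endloop
endfacet
facet normal -0.400 -0.608 -0.686
outer loop
vertex 0.564 2.434 -1.772
vertex -0.338 1.951 -0.817
vertex -0.126 3.192 -2.041
endloop
endfacet
facet normal 0.645 0.344 -0.683
outer loop
vertex -0.126 3.192 -2.041
vertex 1.089 3.231 -0.874
vertex 0.564 2.434 -1.772
endloop
endfacet
facet normal 0.652 -0.715 0.254
outer loop
vertex 0.564 2.434 -1.772
vertex 0.186 2.748 0.081
vertex -0.338 1.951 -0.817
endloop
endfacet
facet normal 0.651 -0.715 0.254
outer loop
vertex 1.089 3.231 -0.874
vertex 0.186 2.748 0.081
vertex 0.564 2.434 -1.772
endloop
endfacet
facet normal 0.605 0.013 -0.796
outer loop
vertex 2.879 3.977 1.539
vertex 2.306 3.709 1.099
vertex 2.403 4.468 1.185
endloop
endfacet
facet normal 0.501 0.770 0.395
outer loop
vertex 2.879 3.977 1.539
vertex 2.403 4.468 1.185
vertex 2.086 3.959 2.581
endloop
endfacet
facet normal 0.501 0.770 0.395
outer loop
vertex 2.086 3.959 2.581
vertex 2.403 4.468 1.185
vertex 1.61 4.45 2.227
endloop
endfacet
facet normal -0.606 -0.014 0.796
outer loop
vertex 2.086 3.959 2.581
vertex 1.61 4.45 2.227
vertex 1.514 3.691 2.141
endloop
endfacet
facet normal 0.605 0.013 -0.796
outer loop
vertex 2.403 4.468 1.185
vertex 2.306 3.709 1.099
vertex 1.83 4.2 0.745
endloop
endfacet
facet normal -0.285 0.937 -0.200
outer loop
vertex 2.403 4.468 1.185
vertex 1.83 4.2 0.745
vertex 1.61 4.45 2.227
endloop
endfacet
facet normal -0.285 0.937 -0.200
outer loop
vertex 1.61 4.45 2.227
vertex 1.83 4.2 0.745
vertex 1.037 4.182 1.788
endloop
endfacet
facet normal -0.604 -0.014 0.797
outer loop
vertex 1.61 4.45 2.227
vertex 1.037 4.182 1.788
vertex 1.514 3.691 2.141
endloop
endfacet
facet normal 0.606 0.014 -0.796
outer loop
vertex 1.83 4.2 0.745
vertex 2.306 3.709 1.099
vertex 1.734 3.441 0.659
endloop
endfacet
facet normal -0.786 0.167 -0.595
outer loop
vertex 1.83 4.2 0.745
vertex 1.734 3.441 0.659
vertex 1.037 4.182 1.788
endloop
endfacet
facet normal -0.786 0.168 -0.595
outer loop
vertex 1.037 4.182 1.788
vertex 1.734 3.441 0.659
vertex 0.941 3.423 1.701
endloop
endfacet
facet normal -0.605 -0.015 0.796
outer loop
vertex 1.037 4.182 1.788
vertex 0.941 3.423 1.701
vertex 1.514 3.691 2.141
endloop
endfacet
facet normal 0.606 0.014 -0.796
outer loop
vertex 1.734 3.441 0.659
vertex 2.306 3.709 1.099
vertex 2.21 2.95 1.013
endloop
endfacet
facet normal -0.501 -0.770 -0.395
outer loop
vertex 1.734 3.441 0.659
vertex 2.21 2.95 1.013
vertex 0.941 3.423 1.701
endloop
endfacet
facet normal -0.501 -0.770 -0.395
outer loop
vertex 0.941 3.423 1.701
vertex 2.21 2.95 1.013
vertex 1.417 2.932 2.055
endloop
endfacet
facet normal -0.605 -0.013 0.796
outer loop
vertex 0.941 3.423 1.701
vertex 1.417 2.932 2.055
vertex 1.514 3.691 2.141
endloop
endfacet
facet normal 0.604 0.014 -0.797
outer loop
vertex 2.21 2.95 1.013
vertex 2.306 3.709 1.099
vertex 2.783 3.218 1.452
endloop
endfacet
facet normal 0.285 -0.937 0.201
outer loop
vertex 2.21 2.95 1.013
vertex 2.783 3.218 1.452
vertex 1.417 2.932 2.055
endloop
endfacet
facet normal 0.285 -0.937 0.200
outer loop
vertex 1.417 2.932 2.055
vertex 2.783 3.218 1.452
vertex 1.99 3.2 2.495
endloop
endfacet
facet normal -0.605 -0.013 0.796
outer loop
vertex 1.417 2.932 2.055
vertex 1.99 3.2 2.495
vertex 1.514 3.691 2.141
endloop
endfacet
facet normal 0.605 0.015 -0.796
outer loop
vertex 2.783 3.218 1.452
vertex 2.306 3.709 1.099
vertex 2.879 3.977 1.539
endloop
endfacet
facet normal 0.786 -0.168 0.595
outer loop
vertex 2.783 3.218 1.452
vertex 2.879 3.977 1.539
vertex 1.99 3.2 2.495
endloop
endfacet
facet normal 0.786 -0.167 0.595
outer loop
vertex 1.99 3.2 2.495
vertex 2.879 3.977 1.539
vertex 2.086 3.959 2.581
endloop
endfacet
facet normal -0.606 -0.014 0.796
outer loop
vertex 1.99 3.2 2.495
vertex 2.086 3.959 2.581
vertex 1.514 3.691 2.141
endloop
endfacet

endsolid


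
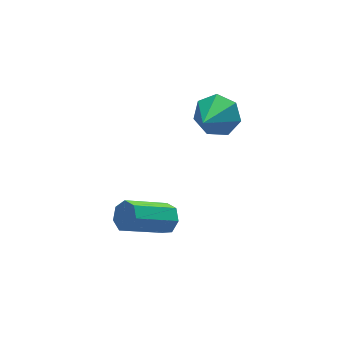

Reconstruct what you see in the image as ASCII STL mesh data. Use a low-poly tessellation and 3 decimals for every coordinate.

solid 
facet normal 0.845 0.056 -0.532
outer loop
vertex -0.371 0.456 -3.411
vertex -0.724 0.507 -3.966
vertex -0.507 0.989 -3.571
endloop
endfacet
facet normal 0.480 0.362 0.799
outer loop
vertex -0.371 0.456 -3.411
vertex -0.507 0.989 -3.571
vertex -2.102 0.342 -2.319
endloop
endfacet
facet normal 0.480 0.362 0.799
outer loop
vertex -2.102 0.342 -2.319
vertex -0.507 0.989 -3.571
vertex -2.238 0.875 -2.479
endloop
endfacet
facet normal -0.844 -0.055 0.533
outer loop
vertex -2.102 0.342 -2.319
vertex -2.238 0.875 -2.479
vertex -2.456 0.393 -2.874
endloop
endfacet
facet normal 0.845 0.056 -0.532
outer loop
vertex -0.507 0.989 -3.571
vertex -0.724 0.507 -3.966
vertex -0.807 1.159 -4.029
endloop
endfacet
facet normal 0.114 0.953 0.280
outer loop
vertex -0.507 0.989 -3.571
vertex -0.807 1.159 -4.029
vertex -2.238 0.875 -2.479
endloop
endfacet
facet normal 0.114 0.953 0.280
outer loop
vertex -2.238 0.875 -2.479
vertex -0.807 1.159 -4.029
vertex -2.538 1.045 -2.936
endloop
endfacet
facet normal -0.844 -0.055 0.533
outer loop
vertex -2.238 0.875 -2.479
vertex -2.538 1.045 -2.936
vertex -2.456 0.393 -2.874
endloop
endfacet
facet normal 0.844 0.056 -0.534
outer loop
vertex -0.807 1.159 -4.029
vertex -0.724 0.507 -3.966
vertex -1.045 0.838 -4.439
endloop
endfacet
facet normal -0.339 0.826 -0.450
outer loop
vertex -0.807 1.159 -4.029
vertex -1.045 0.838 -4.439
vertex -2.538 1.045 -2.936
endloop
endfacet
facet normal -0.338 0.827 -0.450
outer loop
vertex -2.538 1.045 -2.936
vertex -1.045 0.838 -4.439
vertex -2.776 0.724 -3.347
endloop
endfacet
facet normal -0.845 -0.056 0.533
outer loop
vertex -2.538 1.045 -2.936
vertex -2.776 0.724 -3.347
vertex -2.456 0.393 -2.874
endloop
endfacet
facet normal 0.844 0.056 -0.533
outer loop
vertex -1.045 0.838 -4.439
vertex -0.724 0.507 -3.966
vertex -1.041 0.267 -4.493
endloop
endfacet
facet normal -0.536 0.076 -0.841
outer loop
vertex -1.045 0.838 -4.439
vertex -1.041 0.267 -4.493
vertex -2.776 0.724 -3.347
endloop
endfacet
facet normal -0.536 0.076 -0.841
outer loop
vertex -2.776 0.724 -3.347
vertex -1.041 0.267 -4.493
vertex -2.772 0.154 -3.401
endloop
endfacet
facet normal -0.845 -0.056 0.532
outer loop
vertex -2.776 0.724 -3.347
vertex -2.772 0.154 -3.401
vertex -2.456 0.393 -2.874
endloop
endfacet
facet normal 0.844 0.055 -0.533
outer loop
vertex -1.041 0.267 -4.493
vertex -0.724 0.507 -3.966
vertex -0.8 -0.123 -4.151
endloop
endfacet
facet normal -0.330 -0.729 -0.599
outer loop
vertex -1.041 0.267 -4.493
vertex -0.8 -0.123 -4.151
vertex -2.772 0.154 -3.401
endloop
endfacet
facet normal -0.330 -0.730 -0.598
outer loop
vertex -2.772 0.154 -3.401
vertex -0.8 -0.123 -4.151
vertex -2.531 -0.236 -3.058
endloop
endfacet
facet normal -0.845 -0.055 0.532
outer loop
vertex -2.772 0.154 -3.401
vertex -2.531 -0.236 -3.058
vertex -2.456 0.393 -2.874
endloop
endfacet
facet normal 0.844 0.055 -0.533
outer loop
vertex -0.8 -0.123 -4.151
vertex -0.724 0.507 -3.966
vertex -0.501 -0.039 -3.669
endloop
endfacet
facet normal 0.124 -0.988 0.095
outer loop
vertex -0.8 -0.123 -4.151
vertex -0.501 -0.039 -3.669
vertex -2.531 -0.236 -3.058
endloop
endfacet
facet normal 0.124 -0.988 0.095
outer loop
vertex -2.531 -0.236 -3.058
vertex -0.501 -0.039 -3.669
vertex -2.232 -0.152 -2.577
endloop
endfacet
facet normal -0.844 -0.056 0.534
outer loop
vertex -2.531 -0.236 -3.058
vertex -2.232 -0.152 -2.577
vertex -2.456 0.393 -2.874
endloop
endfacet
facet normal 0.845 0.056 -0.532
outer loop
vertex -0.501 -0.039 -3.669
vertex -0.724 0.507 -3.966
vertex -0.371 0.456 -3.411
endloop
endfacet
facet normal 0.485 -0.501 0.717
outer loop
vertex -0.501 -0.039 -3.669
vertex -0.371 0.456 -3.411
vertex -2.232 -0.152 -2.577
endloop
endfacet
facet normal 0.485 -0.502 0.716
outer loop
vertex -2.232 -0.152 -2.577
vertex -0.371 0.456 -3.411
vertex -2.102 0.342 -2.319
endloop
endfacet
facet normal -0.844 -0.056 0.533
outer loop
vertex -2.232 -0.152 -2.577
vertex -2.102 0.342 -2.319
vertex -2.456 0.393 -2.874
endloop
endfacet
facet normal 0.612 0.594 -0.522
outer loop
vertex 3.489 3.026 -2.021
vertex 2.808 3.731 -2.018
vertex 3.522 3.568 -1.366
endloop
endfacet
facet normal 0.437 -0.704 0.560
outer loop
vertex 3.489 3.026 -2.021
vertex 3.522 3.568 -1.366
vertex 1.712 2.669 -1.082
endloop
endfacet
facet normal 0.612 0.594 -0.522
outer loop
vertex 3.522 3.568 -1.366
vertex 2.808 3.731 -2.018
vertex 3.017 4.233 -1.202
endloop
endfacet
facet normal 0.198 -0.090 0.976
outer loop
vertex 3.522 3.568 -1.366
vertex 3.017 4.233 -1.202
vertex 1.712 2.669 -1.082
endloop
endfacet
facet normal 0.612 0.594 -0.522
outer loop
vertex 3.017 4.233 -1.202
vertex 2.808 3.731 -2.018
vertex 2.355 4.52 -1.652
endloop
endfacet
facet normal -0.394 0.393 0.831
outer loop
vertex 3.017 4.233 -1.202
vertex 2.355 4.52 -1.652
vertex 1.712 2.669 -1.082
endloop
endfacet
facet normal 0.612 0.594 -0.522
outer loop
vertex 2.355 4.52 -1.652
vertex 2.808 3.731 -2.018
vertex 2.034 4.213 -2.378
endloop
endfacet
facet normal -0.894 0.382 0.234
outer loop
vertex 2.355 4.52 -1.652
vertex 2.034 4.213 -2.378
vertex 1.712 2.669 -1.082
endloop
endfacet
facet normal 0.612 0.593 -0.522
outer loop
vertex 2.034 4.213 -2.378
vertex 2.808 3.731 -2.018
vertex 2.296 3.543 -2.832
endloop
endfacet
facet normal -0.924 -0.114 -0.365
outer loop
vertex 2.034 4.213 -2.378
vertex 2.296 3.543 -2.832
vertex 1.712 2.669 -1.082
endloop
endfacet
facet normal 0.613 0.593 -0.522
outer loop
vertex 2.296 3.543 -2.832
vertex 2.808 3.731 -2.018
vertex 2.943 3.015 -2.673
endloop
endfacet
facet normal -0.463 -0.722 -0.515
outer loop
vertex 2.296 3.543 -2.832
vertex 2.943 3.015 -2.673
vertex 1.712 2.669 -1.082
endloop
endfacet
facet normal 0.612 0.593 -0.523
outer loop
vertex 2.943 3.015 -2.673
vertex 2.808 3.731 -2.018
vertex 3.489 3.026 -2.021
endloop
endfacet
facet normal 0.143 -0.984 -0.103
outer loop
vertex 2.943 3.015 -2.673
vertex 3.489 3.026 -2.021
vertex 1.712 2.669 -1.082
endloop
endfacet

endsolid


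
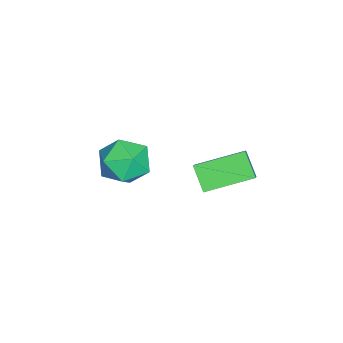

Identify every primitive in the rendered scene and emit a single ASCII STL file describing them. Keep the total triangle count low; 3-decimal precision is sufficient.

solid 
facet normal -0.896 0.433 0.101
outer loop
vertex -3.009 -2.393 -0.909
vertex -3.344 -3.274 -0.102
vertex -2.797 -2.236 0.304
endloop
endfacet
facet normal -0.394 0.918 -0.050
outer loop
vertex -3.009 -2.393 -0.909
vertex -2.797 -2.236 0.304
vertex -1.933 -1.91 -0.524
endloop
endfacet
facet normal -0.091 0.737 -0.670
outer loop
vertex -3.009 -2.393 -0.909
vertex -1.933 -1.91 -0.524
vertex -1.945 -2.745 -1.441
endloop
endfacet
facet normal -0.405 0.140 -0.903
outer loop
vertex -3.009 -2.393 -0.909
vertex -1.945 -2.745 -1.441
vertex -2.817 -3.588 -1.18
endloop
endfacet
facet normal -0.903 -0.048 -0.427
outer loop
vertex -3.009 -2.393 -0.909
vertex -2.817 -3.588 -1.18
vertex -3.344 -3.274 -0.102
endloop
endfacet
facet normal 0.106 0.882 0.458
outer loop
vertex -1.933 -1.91 -0.524
vertex -2.797 -2.236 0.304
vertex -1.603 -2.492 0.52
endloop
endfacet
facet normal -0.706 0.098 0.702
outer loop
vertex -2.797 -2.236 0.304
vertex -3.344 -3.274 -0.102
vertex -2.475 -3.335 0.781
endloop
endfacet
facet normal -0.717 -0.680 -0.152
outer loop
vertex -3.344 -3.274 -0.102
vertex -2.817 -3.588 -1.18
vertex -2.487 -4.17 -0.136
endloop
endfacet
facet normal 0.087 -0.375 -0.923
outer loop
vertex -2.817 -3.588 -1.18
vertex -1.945 -2.745 -1.441
vertex -1.623 -3.844 -0.964
endloop
endfacet
facet normal 0.595 0.590 -0.545
outer loop
vertex -1.945 -2.745 -1.441
vertex -1.933 -1.91 -0.524
vertex -1.076 -2.806 -0.558
endloop
endfacet
facet normal 0.405 -0.140 0.903
outer loop
vertex -1.411 -3.687 0.249
vertex -1.603 -2.492 0.52
vertex -2.475 -3.335 0.781
endloop
endfacet
facet normal 0.091 -0.737 0.670
outer loop
vertex -1.411 -3.687 0.249
vertex -2.475 -3.335 0.781
vertex -2.487 -4.17 -0.136
endloop
endfacet
facet normal 0.394 -0.918 0.050
outer loop
vertex -1.411 -3.687 0.249
vertex -2.487 -4.17 -0.136
vertex -1.623 -3.844 -0.964
endloop
endfacet
facet normal 0.896 -0.433 -0.101
outer loop
vertex -1.411 -3.687 0.249
vertex -1.623 -3.844 -0.964
vertex -1.076 -2.806 -0.558
endloop
endfacet
facet normal 0.903 0.048 0.427
outer loop
vertex -1.411 -3.687 0.249
vertex -1.076 -2.806 -0.558
vertex -1.603 -2.492 0.52
endloop
endfacet
facet normal -0.087 0.375 0.923
outer loop
vertex -2.475 -3.335 0.781
vertex -1.603 -2.492 0.52
vertex -2.797 -2.236 0.304
endloop
endfacet
facet normal -0.595 -0.590 0.545
outer loop
vertex -2.487 -4.17 -0.136
vertex -2.475 -3.335 0.781
vertex -3.344 -3.274 -0.102
endloop
endfacet
facet normal -0.106 -0.882 -0.458
outer loop
vertex -1.623 -3.844 -0.964
vertex -2.487 -4.17 -0.136
vertex -2.817 -3.588 -1.18
endloop
endfacet
facet normal 0.706 -0.098 -0.702
outer loop
vertex -1.076 -2.806 -0.558
vertex -1.623 -3.844 -0.964
vertex -1.945 -2.745 -1.441
endloop
endfacet
facet normal 0.717 0.680 0.152
outer loop
vertex -1.603 -2.492 0.52
vertex -1.076 -2.806 -0.558
vertex -1.933 -1.91 -0.524
endloop
endfacet
facet normal -0.733 -0.119 -0.670
outer loop
vertex -2.256 -0.12 0.076
vertex -3.098 1.782 0.659
vertex -1.531 0.477 -0.823
endloop
endfacet
facet normal 0.390 -0.880 -0.270
outer loop
vertex -0.542 0.638 0.081
vertex -2.256 -0.12 0.076
vertex -1.531 0.477 -0.823
endloop
endfacet
facet normal -0.733 -0.119 -0.670
outer loop
vertex -1.531 0.477 -0.823
vertex -3.098 1.782 0.659
vertex -2.373 2.379 -0.24
endloop
endfacet
facet normal 0.558 0.459 -0.692
outer loop
vertex -2.373 2.379 -0.24
vertex -0.542 0.638 0.081
vertex -1.531 0.477 -0.823
endloop
endfacet
facet normal -0.558 -0.459 0.692
outer loop
vertex -2.256 -0.12 0.076
vertex -2.109 1.943 1.563
vertex -3.098 1.782 0.659
endloop
endfacet
facet normal 0.390 -0.880 -0.270
outer loop
vertex -1.267 0.041 0.98
vertex -2.256 -0.12 0.076
vertex -0.542 0.638 0.081
endloop
endfacet
facet normal -0.558 -0.459 0.692
outer loop
vertex -1.267 0.041 0.98
vertex -2.109 1.943 1.563
vertex -2.256 -0.12 0.076
endloop
endfacet
facet normal -0.390 0.880 0.270
outer loop
vertex -3.098 1.782 0.659
vertex -2.109 1.943 1.563
vertex -2.373 2.379 -0.24
endloop
endfacet
facet normal 0.558 0.459 -0.692
outer loop
vertex -1.384 2.54 0.664
vertex -0.542 0.638 0.081
vertex -2.373 2.379 -0.24
endloop
endfacet
facet normal -0.390 0.880 0.270
outer loop
vertex -2.373 2.379 -0.24
vertex -2.109 1.943 1.563
vertex -1.384 2.54 0.664
endloop
endfacet
facet normal 0.733 0.119 0.670
outer loop
vertex -1.384 2.54 0.664
vertex -1.267 0.041 0.98
vertex -0.542 0.638 0.081
endloop
endfacet
facet normal 0.733 0.119 0.670
outer loop
vertex -2.109 1.943 1.563
vertex -1.267 0.041 0.98
vertex -1.384 2.54 0.664
endloop
endfacet

endsolid


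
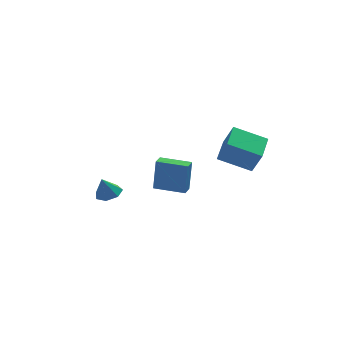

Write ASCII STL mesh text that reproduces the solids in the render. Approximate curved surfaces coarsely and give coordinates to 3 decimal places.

solid 
facet normal -0.848 0.369 0.380
outer loop
vertex 2.858 -2.0 2.842
vertex 3.679 -0.427 3.147
vertex 2.451 -1.521 1.469
endloop
endfacet
facet normal -0.456 -0.874 -0.170
outer loop
vertex 4.181 -2.273 0.693
vertex 2.858 -2.0 2.842
vertex 2.451 -1.521 1.469
endloop
endfacet
facet normal -0.848 0.368 0.381
outer loop
vertex 2.451 -1.521 1.469
vertex 3.679 -0.427 3.147
vertex 3.271 0.052 1.774
endloop
endfacet
facet normal -0.270 0.317 -0.909
outer loop
vertex 3.271 0.052 1.774
vertex 4.181 -2.273 0.693
vertex 2.451 -1.521 1.469
endloop
endfacet
facet normal 0.270 -0.317 0.909
outer loop
vertex 2.858 -2.0 2.842
vertex 5.409 -1.179 2.371
vertex 3.679 -0.427 3.147
endloop
endfacet
facet normal -0.456 -0.874 -0.169
outer loop
vertex 4.589 -2.752 2.066
vertex 2.858 -2.0 2.842
vertex 4.181 -2.273 0.693
endloop
endfacet
facet normal 0.270 -0.317 0.909
outer loop
vertex 4.589 -2.752 2.066
vertex 5.409 -1.179 2.371
vertex 2.858 -2.0 2.842
endloop
endfacet
facet normal 0.456 0.874 0.169
outer loop
vertex 3.679 -0.427 3.147
vertex 5.409 -1.179 2.371
vertex 3.271 0.052 1.774
endloop
endfacet
facet normal -0.270 0.317 -0.909
outer loop
vertex 5.002 -0.7 0.998
vertex 4.181 -2.273 0.693
vertex 3.271 0.052 1.774
endloop
endfacet
facet normal 0.456 0.874 0.170
outer loop
vertex 3.271 0.052 1.774
vertex 5.409 -1.179 2.371
vertex 5.002 -0.7 0.998
endloop
endfacet
facet normal 0.848 -0.369 -0.381
outer loop
vertex 5.002 -0.7 0.998
vertex 4.589 -2.752 2.066
vertex 4.181 -2.273 0.693
endloop
endfacet
facet normal 0.848 -0.369 -0.380
outer loop
vertex 5.409 -1.179 2.371
vertex 4.589 -2.752 2.066
vertex 5.002 -0.7 0.998
endloop
endfacet
facet normal -0.850 0.526 0.033
outer loop
vertex 0.428 3.74 -1.555
vertex 0.846 4.423 -1.677
vertex 0.208 3.511 -3.58
endloop
endfacet
facet normal -0.516 -0.843 0.151
outer loop
vertex 1.814 2.517 -3.643
vertex 0.428 3.74 -1.555
vertex 0.208 3.511 -3.58
endloop
endfacet
facet normal -0.850 0.526 0.033
outer loop
vertex 0.208 3.511 -3.58
vertex 0.846 4.423 -1.677
vertex 0.626 4.194 -3.703
endloop
endfacet
facet normal -0.108 -0.112 -0.988
outer loop
vertex 0.626 4.194 -3.703
vertex 1.814 2.517 -3.643
vertex 0.208 3.511 -3.58
endloop
endfacet
facet normal 0.107 0.111 0.988
outer loop
vertex 0.428 3.74 -1.555
vertex 2.452 3.429 -1.74
vertex 0.846 4.423 -1.677
endloop
endfacet
facet normal -0.516 -0.843 0.151
outer loop
vertex 2.034 2.746 -1.617
vertex 0.428 3.74 -1.555
vertex 1.814 2.517 -3.643
endloop
endfacet
facet normal 0.108 0.112 0.988
outer loop
vertex 2.034 2.746 -1.617
vertex 2.452 3.429 -1.74
vertex 0.428 3.74 -1.555
endloop
endfacet
facet normal 0.516 0.843 -0.151
outer loop
vertex 0.846 4.423 -1.677
vertex 2.452 3.429 -1.74
vertex 0.626 4.194 -3.703
endloop
endfacet
facet normal -0.107 -0.111 -0.988
outer loop
vertex 2.232 3.2 -3.765
vertex 1.814 2.517 -3.643
vertex 0.626 4.194 -3.703
endloop
endfacet
facet normal 0.516 0.843 -0.151
outer loop
vertex 0.626 4.194 -3.703
vertex 2.452 3.429 -1.74
vertex 2.232 3.2 -3.765
endloop
endfacet
facet normal 0.850 -0.526 -0.033
outer loop
vertex 2.232 3.2 -3.765
vertex 2.034 2.746 -1.617
vertex 1.814 2.517 -3.643
endloop
endfacet
facet normal 0.850 -0.526 -0.033
outer loop
vertex 2.452 3.429 -1.74
vertex 2.034 2.746 -1.617
vertex 2.232 3.2 -3.765
endloop
endfacet
facet normal 0.312 0.032 -0.949
outer loop
vertex -2.426 1.078 -1.397
vertex -3.016 0.58 -1.608
vertex -3.023 1.38 -1.583
endloop
endfacet
facet normal 0.192 0.761 0.619
outer loop
vertex -2.426 1.078 -1.397
vertex -3.023 1.38 -1.583
vertex -3.404 0.54 -0.432
endloop
endfacet
facet normal 0.314 0.032 -0.949
outer loop
vertex -3.023 1.38 -1.583
vertex -3.016 0.58 -1.608
vertex -3.614 1.08 -1.789
endloop
endfacet
facet normal -0.521 0.762 0.384
outer loop
vertex -3.023 1.38 -1.583
vertex -3.614 1.08 -1.789
vertex -3.404 0.54 -0.432
endloop
endfacet
facet normal 0.314 0.033 -0.949
outer loop
vertex -3.614 1.08 -1.789
vertex -3.016 0.58 -1.608
vertex -3.755 0.404 -1.859
endloop
endfacet
facet normal -0.959 0.177 0.219
outer loop
vertex -3.614 1.08 -1.789
vertex -3.755 0.404 -1.859
vertex -3.404 0.54 -0.432
endloop
endfacet
facet normal 0.314 0.033 -0.949
outer loop
vertex -3.755 0.404 -1.859
vertex -3.016 0.58 -1.608
vertex -3.339 -0.14 -1.74
endloop
endfacet
facet normal -0.795 -0.554 0.248
outer loop
vertex -3.755 0.404 -1.859
vertex -3.339 -0.14 -1.74
vertex -3.404 0.54 -0.432
endloop
endfacet
facet normal 0.314 0.033 -0.949
outer loop
vertex -3.339 -0.14 -1.74
vertex -3.016 0.58 -1.608
vertex -2.68 -0.141 -1.522
endloop
endfacet
facet normal -0.150 -0.880 0.450
outer loop
vertex -3.339 -0.14 -1.74
vertex -2.68 -0.141 -1.522
vertex -3.404 0.54 -0.432
endloop
endfacet
facet normal 0.312 0.032 -0.949
outer loop
vertex -2.68 -0.141 -1.522
vertex -3.016 0.58 -1.608
vertex -2.274 0.401 -1.37
endloop
endfacet
facet normal 0.490 -0.555 0.672
outer loop
vertex -2.68 -0.141 -1.522
vertex -2.274 0.401 -1.37
vertex -3.404 0.54 -0.432
endloop
endfacet
facet normal 0.312 0.032 -0.949
outer loop
vertex -2.274 0.401 -1.37
vertex -3.016 0.58 -1.608
vertex -2.426 1.078 -1.397
endloop
endfacet
facet normal 0.642 0.174 0.747
outer loop
vertex -2.274 0.401 -1.37
vertex -2.426 1.078 -1.397
vertex -3.404 0.54 -0.432
endloop
endfacet

endsolid


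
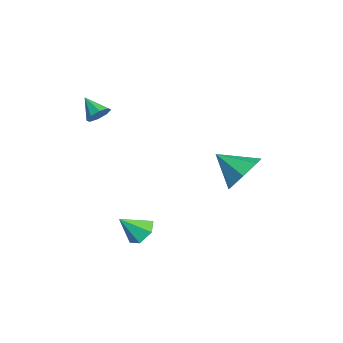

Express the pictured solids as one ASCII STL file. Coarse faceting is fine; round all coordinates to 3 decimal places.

solid 
facet normal 0.488 0.686 -0.540
outer loop
vertex 0.579 2.145 2.061
vertex 0.214 1.757 1.238
vertex -0.163 2.467 1.799
endloop
endfacet
facet normal -0.260 0.175 0.950
outer loop
vertex 0.579 2.145 2.061
vertex -0.163 2.467 1.799
vertex -0.494 0.763 2.022
endloop
endfacet
facet normal 0.488 0.686 -0.540
outer loop
vertex -0.163 2.467 1.799
vertex 0.214 1.757 1.238
vertex -0.621 2.254 1.114
endloop
endfacet
facet normal -0.841 0.228 0.491
outer loop
vertex -0.163 2.467 1.799
vertex -0.621 2.254 1.114
vertex -0.494 0.763 2.022
endloop
endfacet
facet normal 0.488 0.685 -0.540
outer loop
vertex -0.621 2.254 1.114
vertex 0.214 1.757 1.238
vertex -0.45 1.667 0.524
endloop
endfacet
facet normal -0.979 -0.160 -0.125
outer loop
vertex -0.621 2.254 1.114
vertex -0.45 1.667 0.524
vertex -0.494 0.763 2.022
endloop
endfacet
facet normal 0.488 0.685 -0.540
outer loop
vertex -0.45 1.667 0.524
vertex 0.214 1.757 1.238
vertex 0.221 1.147 0.471
endloop
endfacet
facet normal -0.573 -0.694 -0.436
outer loop
vertex -0.45 1.667 0.524
vertex 0.221 1.147 0.471
vertex -0.494 0.763 2.022
endloop
endfacet
facet normal 0.488 0.685 -0.541
outer loop
vertex 0.221 1.147 0.471
vertex 0.214 1.757 1.238
vertex 0.887 1.087 0.996
endloop
endfacet
facet normal 0.075 -0.975 -0.207
outer loop
vertex 0.221 1.147 0.471
vertex 0.887 1.087 0.996
vertex -0.494 0.763 2.022
endloop
endfacet
facet normal 0.489 0.686 -0.540
outer loop
vertex 0.887 1.087 0.996
vertex 0.214 1.757 1.238
vertex 1.046 1.531 1.704
endloop
endfacet
facet normal 0.474 -0.790 0.389
outer loop
vertex 0.887 1.087 0.996
vertex 1.046 1.531 1.704
vertex -0.494 0.763 2.022
endloop
endfacet
facet normal 0.489 0.685 -0.540
outer loop
vertex 1.046 1.531 1.704
vertex 0.214 1.757 1.238
vertex 0.579 2.145 2.061
endloop
endfacet
facet normal 0.325 -0.278 0.904
outer loop
vertex 1.046 1.531 1.704
vertex 0.579 2.145 2.061
vertex -0.494 0.763 2.022
endloop
endfacet
facet normal -0.017 0.713 -0.701
outer loop
vertex 1.988 -2.509 -0.954
vertex 1.36 -2.352 -0.779
vertex 1.877 -2.047 -0.481
endloop
endfacet
facet normal 0.891 -0.203 0.407
outer loop
vertex 1.988 -2.509 -0.954
vertex 1.877 -2.047 -0.481
vertex 1.38 -3.188 0.039
endloop
endfacet
facet normal -0.018 0.714 -0.700
outer loop
vertex 1.877 -2.047 -0.481
vertex 1.36 -2.352 -0.779
vertex 1.249 -1.891 -0.306
endloop
endfacet
facet normal 0.321 0.274 0.907
outer loop
vertex 1.877 -2.047 -0.481
vertex 1.249 -1.891 -0.306
vertex 1.38 -3.188 0.039
endloop
endfacet
facet normal -0.017 0.714 -0.700
outer loop
vertex 1.249 -1.891 -0.306
vertex 1.36 -2.352 -0.779
vertex 0.733 -2.196 -0.605
endloop
endfacet
facet normal -0.564 0.159 0.811
outer loop
vertex 1.249 -1.891 -0.306
vertex 0.733 -2.196 -0.605
vertex 1.38 -3.188 0.039
endloop
endfacet
facet normal -0.017 0.714 -0.700
outer loop
vertex 0.733 -2.196 -0.605
vertex 1.36 -2.352 -0.779
vertex 0.844 -2.657 -1.078
endloop
endfacet
facet normal -0.876 -0.432 0.215
outer loop
vertex 0.733 -2.196 -0.605
vertex 0.844 -2.657 -1.078
vertex 1.38 -3.188 0.039
endloop
endfacet
facet normal -0.017 0.715 -0.699
outer loop
vertex 0.844 -2.657 -1.078
vertex 1.36 -2.352 -0.779
vertex 1.472 -2.813 -1.253
endloop
endfacet
facet normal -0.305 -0.909 -0.285
outer loop
vertex 0.844 -2.657 -1.078
vertex 1.472 -2.813 -1.253
vertex 1.38 -3.188 0.039
endloop
endfacet
facet normal -0.016 0.715 -0.699
outer loop
vertex 1.472 -2.813 -1.253
vertex 1.36 -2.352 -0.779
vertex 1.988 -2.509 -0.954
endloop
endfacet
facet normal 0.578 -0.794 -0.189
outer loop
vertex 1.472 -2.813 -1.253
vertex 1.988 -2.509 -0.954
vertex 1.38 -3.188 0.039
endloop
endfacet
facet normal 0.699 0.435 -0.568
outer loop
vertex -2.296 -3.422 3.729
vertex -2.642 -3.423 3.302
vertex -2.529 -3.072 3.71
endloop
endfacet
facet normal 0.103 0.122 0.987
outer loop
vertex -2.296 -3.422 3.729
vertex -2.529 -3.072 3.71
vertex -3.378 -3.877 3.898
endloop
endfacet
facet normal 0.700 0.434 -0.567
outer loop
vertex -2.529 -3.072 3.71
vertex -2.642 -3.423 3.302
vertex -2.828 -2.927 3.452
endloop
endfacet
facet normal -0.368 0.561 0.742
outer loop
vertex -2.529 -3.072 3.71
vertex -2.828 -2.927 3.452
vertex -3.378 -3.877 3.898
endloop
endfacet
facet normal 0.700 0.434 -0.567
outer loop
vertex -2.828 -2.927 3.452
vertex -2.642 -3.423 3.302
vertex -3.018 -3.072 3.106
endloop
endfacet
facet normal -0.802 0.561 0.205
outer loop
vertex -2.828 -2.927 3.452
vertex -3.018 -3.072 3.106
vertex -3.378 -3.877 3.898
endloop
endfacet
facet normal 0.700 0.432 -0.569
outer loop
vertex -3.018 -3.072 3.106
vertex -2.642 -3.423 3.302
vertex -2.989 -3.423 2.875
endloop
endfacet
facet normal -0.945 0.123 -0.305
outer loop
vertex -3.018 -3.072 3.106
vertex -2.989 -3.423 2.875
vertex -3.378 -3.877 3.898
endloop
endfacet
facet normal 0.699 0.433 -0.568
outer loop
vertex -2.989 -3.423 2.875
vertex -2.642 -3.423 3.302
vertex -2.756 -3.774 2.894
endloop
endfacet
facet normal -0.712 -0.500 -0.493
outer loop
vertex -2.989 -3.423 2.875
vertex -2.756 -3.774 2.894
vertex -3.378 -3.877 3.898
endloop
endfacet
facet normal 0.699 0.434 -0.568
outer loop
vertex -2.756 -3.774 2.894
vertex -2.642 -3.423 3.302
vertex -2.457 -3.918 3.152
endloop
endfacet
facet normal -0.241 -0.939 -0.245
outer loop
vertex -2.756 -3.774 2.894
vertex -2.457 -3.918 3.152
vertex -3.378 -3.877 3.898
endloop
endfacet
facet normal 0.701 0.434 -0.567
outer loop
vertex -2.457 -3.918 3.152
vertex -2.642 -3.423 3.302
vertex -2.267 -3.773 3.498
endloop
endfacet
facet normal 0.192 -0.938 0.288
outer loop
vertex -2.457 -3.918 3.152
vertex -2.267 -3.773 3.498
vertex -3.378 -3.877 3.898
endloop
endfacet
facet normal 0.700 0.432 -0.568
outer loop
vertex -2.267 -3.773 3.498
vertex -2.642 -3.423 3.302
vertex -2.296 -3.422 3.729
endloop
endfacet
facet normal 0.335 -0.499 0.800
outer loop
vertex -2.267 -3.773 3.498
vertex -2.296 -3.422 3.729
vertex -3.378 -3.877 3.898
endloop
endfacet

endsolid
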